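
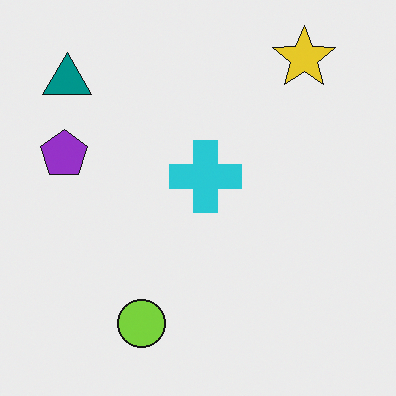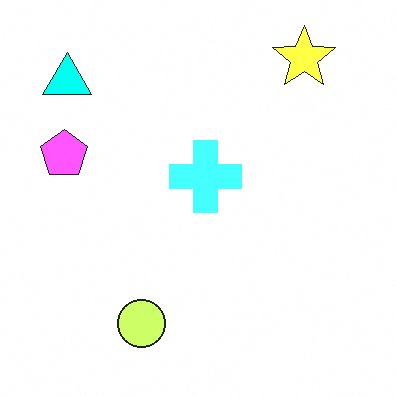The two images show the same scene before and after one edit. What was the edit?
Noticeably brightened.

Every pixel — background and shapes alike — is uniformly brightened.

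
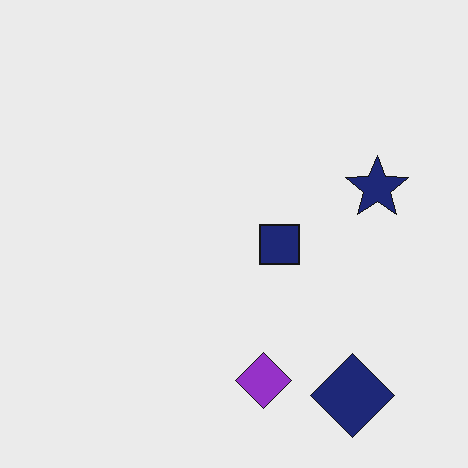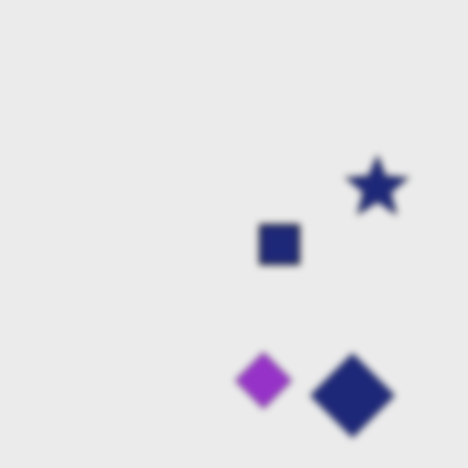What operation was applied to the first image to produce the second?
This is the original image moderately blurred.

Shape edges and outlines are uniformly softened across the whole image.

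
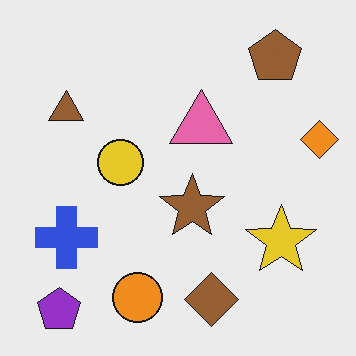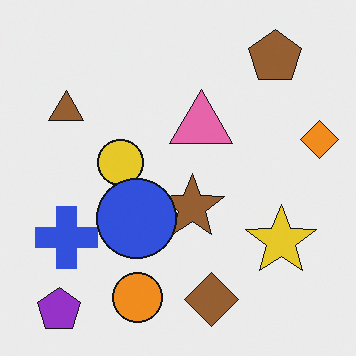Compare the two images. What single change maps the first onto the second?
The image was overlaid with an additional blue circle.

A blue circle appears in the second image that is absent from the first.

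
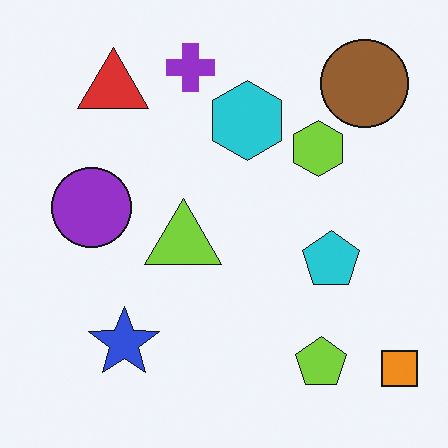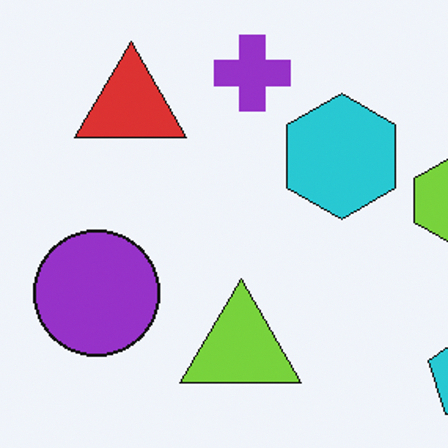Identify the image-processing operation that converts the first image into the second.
The transformation is: cropped slightly and scaled back up.

The visible shapes are larger and the field of view is narrower; shapes near the original edges may be partly or wholly outside the frame — a crop-and-rescale.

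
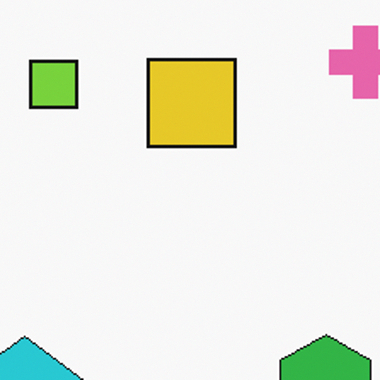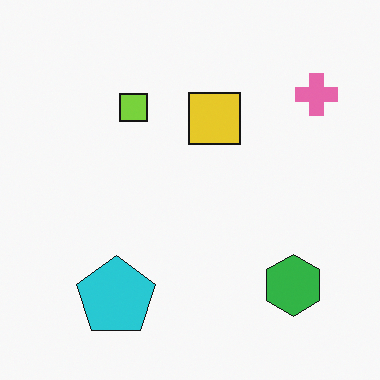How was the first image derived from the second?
This is the original image cropped tightly and scaled back up.

The visible shapes are larger and the field of view is narrower; shapes near the original edges may be partly or wholly outside the frame — a crop-and-rescale.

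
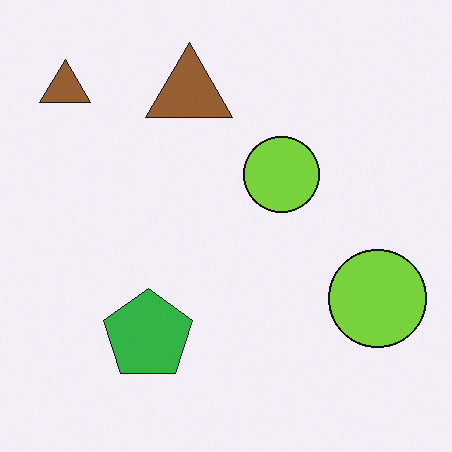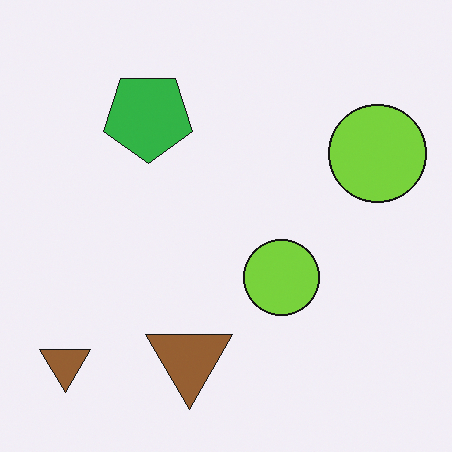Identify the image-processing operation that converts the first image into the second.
The transformation is: flipped vertically (top ↔ bottom).

The green pentagon is in the bottom-left of the first image and the top-left of the second — shapes on opposite sides of the horizontal midline have swapped in a mirror flip.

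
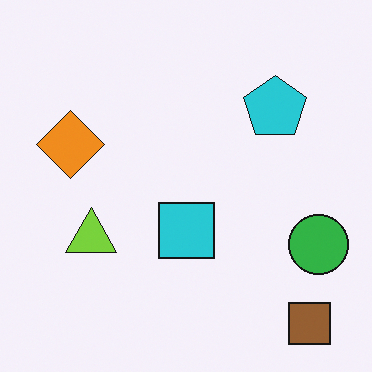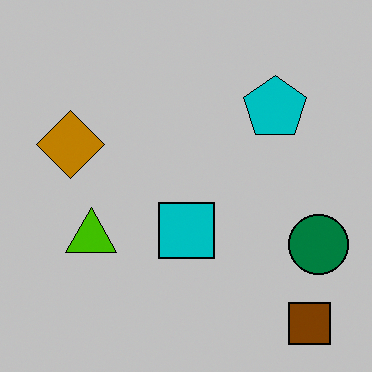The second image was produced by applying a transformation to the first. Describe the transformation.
The transformation is: heavily posterized to just a handful of flat colors.

Each flat color has snapped to a coarser quantized level — most visibly, the near-white background has dropped to a flat grey.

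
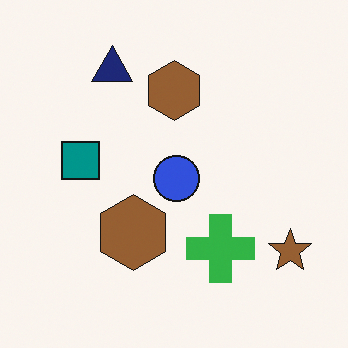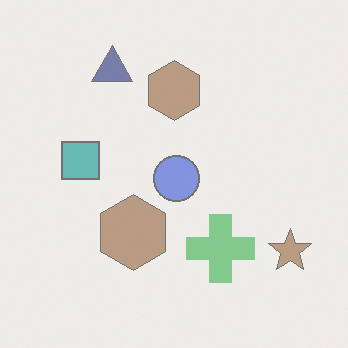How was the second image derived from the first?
The transformation is: given much lower contrast.

Tones are pushed toward mid-grey across the whole image — a global contrast change.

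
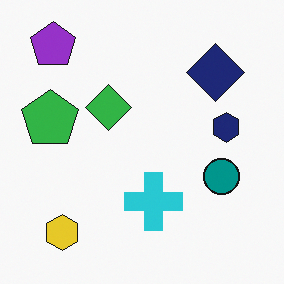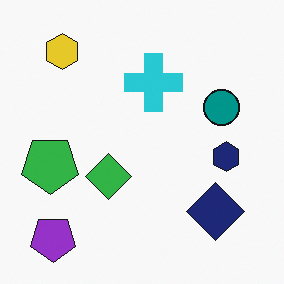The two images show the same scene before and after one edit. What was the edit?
Flipped vertically (top ↔ bottom).

The purple pentagon is in the top-left of the first image and the bottom-left of the second — shapes on opposite sides of the horizontal midline have swapped in a mirror flip.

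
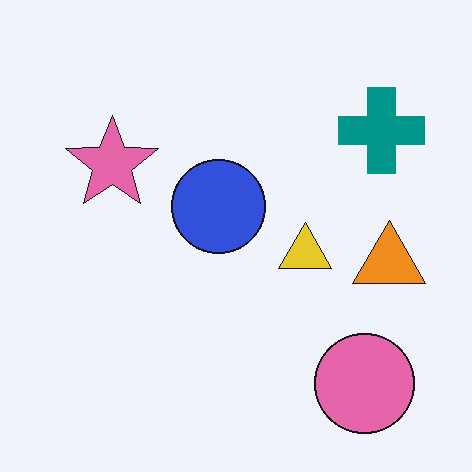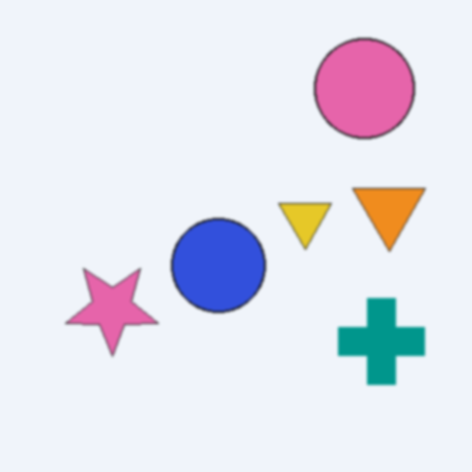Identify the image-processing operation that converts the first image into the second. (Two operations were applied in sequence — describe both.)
This is the original image flipped vertically (top ↔ bottom), then given a subtle gaussian blur.

The pink circle is in the bottom-right of the first image and the top-right of the second — shapes on opposite sides of the horizontal midline have swapped in a mirror flip. Shape edges and outlines are uniformly softened across the whole image.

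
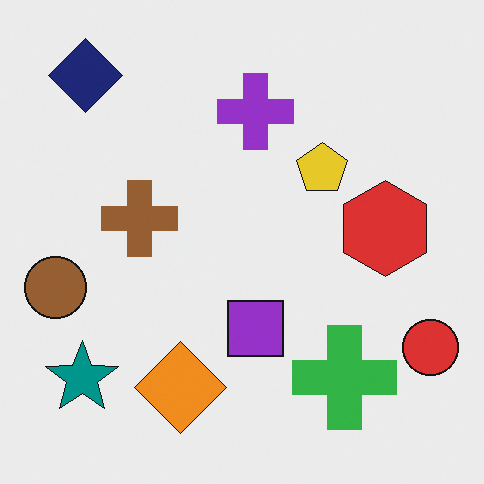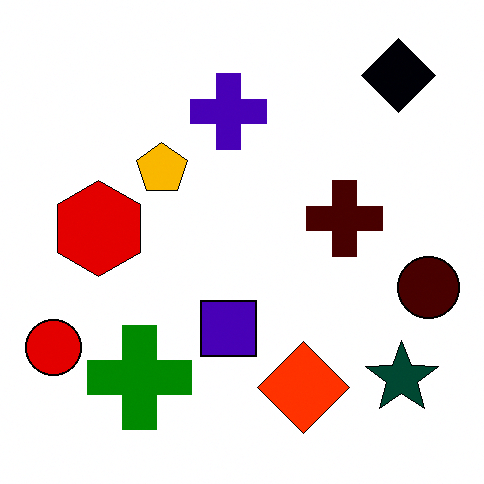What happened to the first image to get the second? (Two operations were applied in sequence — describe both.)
Flipped horizontally (left ↔ right), then given much higher contrast.

The red circle is in the bottom-right of the first image and the bottom-left of the second — shapes on opposite sides of the vertical midline have swapped in a mirror flip. Tones are pushed away from mid-grey across the whole image — a global contrast change.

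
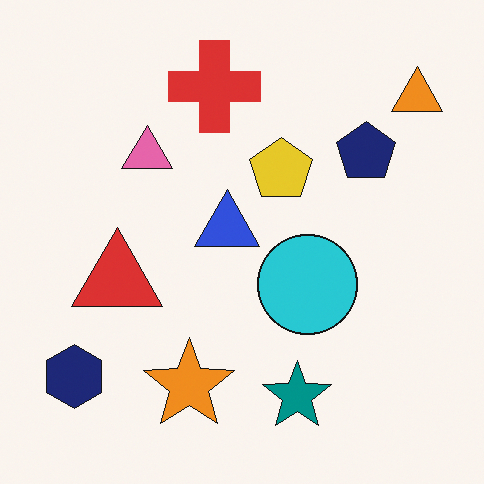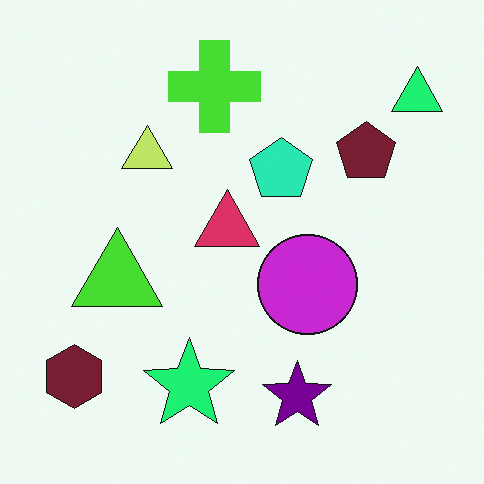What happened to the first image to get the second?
Hue-shifted noticeably.

Every shape's color has rotated by the same amount around the hue wheel — a uniform hue shift.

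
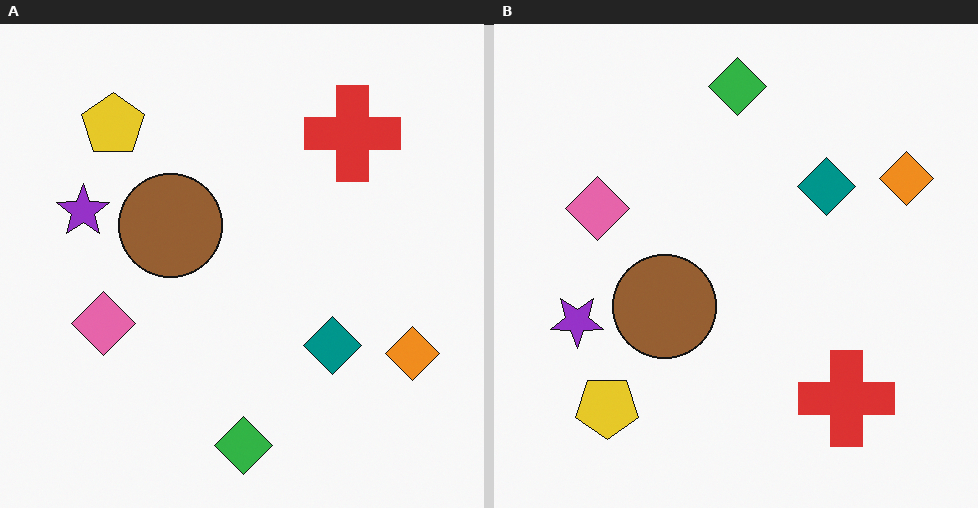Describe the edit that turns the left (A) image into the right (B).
This is the original image flipped vertically (top ↔ bottom).

The green diamond is in the bottom of the left (A) image and the top of the right (B) — shapes on opposite sides of the horizontal midline have swapped in a mirror flip.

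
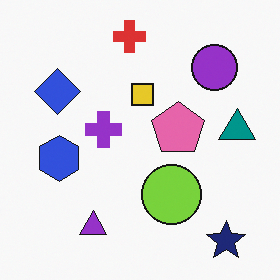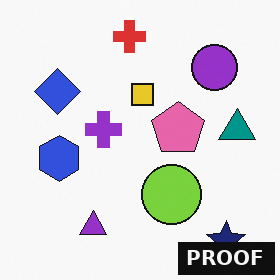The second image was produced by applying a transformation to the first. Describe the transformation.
The image was watermarked with the text "PROOF" in the lower-right corner.

A dark label reading "PROOF" appears in the lower-right corner.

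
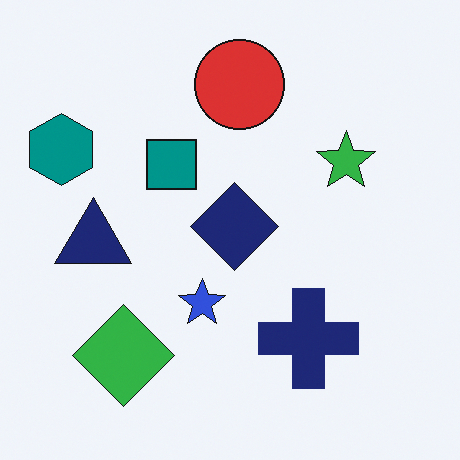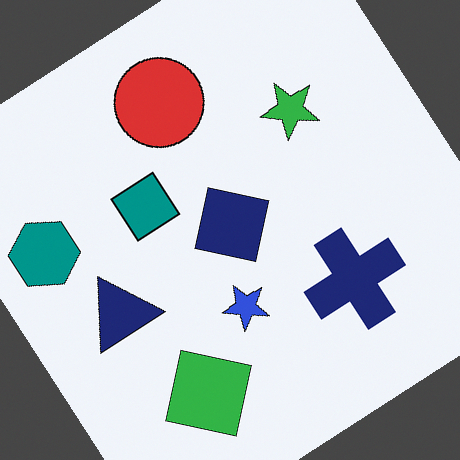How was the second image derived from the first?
The transformation is: rotated counter-clockwise by a large amount — several tens of degrees.

Every shape is tilted by the same angle and the image corners show triangular fill wedges — a whole-image rotation by a non-right angle.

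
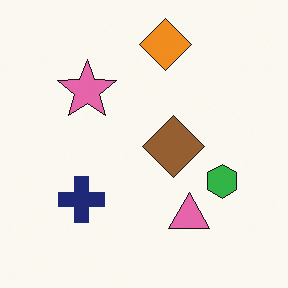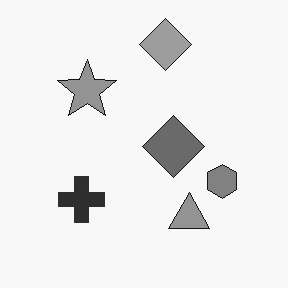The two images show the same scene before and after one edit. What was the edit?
Converted to grayscale.

All color is removed — every shape is now a shade of grey.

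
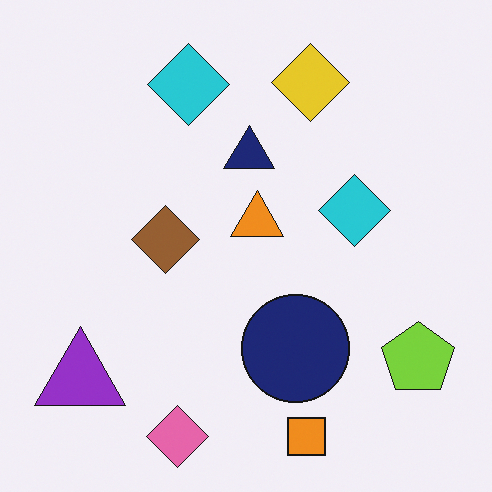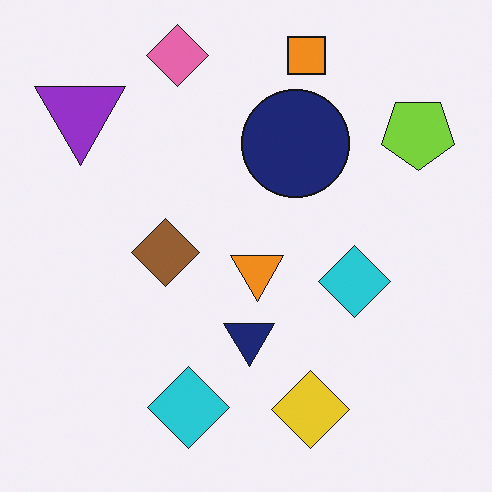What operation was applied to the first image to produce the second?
The second image is the first flipped vertically (top ↔ bottom).

The pink diamond is in the bottom of the first image and the top of the second — shapes on opposite sides of the horizontal midline have swapped in a mirror flip.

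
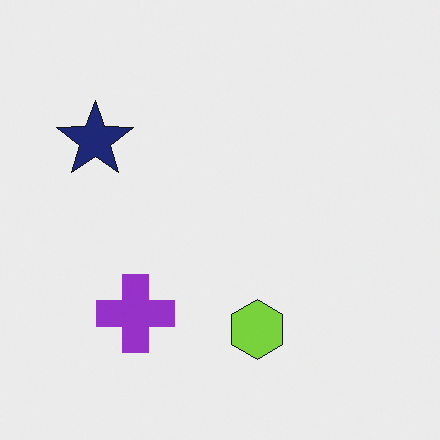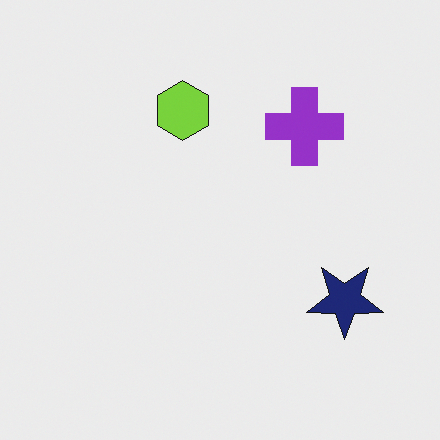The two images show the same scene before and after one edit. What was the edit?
The image was rotated 180°.

The navy star sits in the top-left of the first image and the bottom-right of the second — consistent with a whole-image 180° rotation.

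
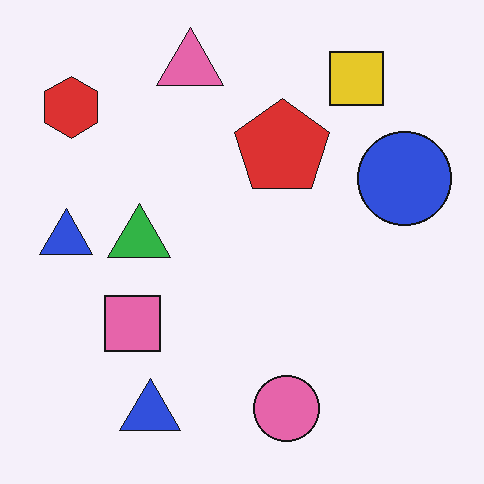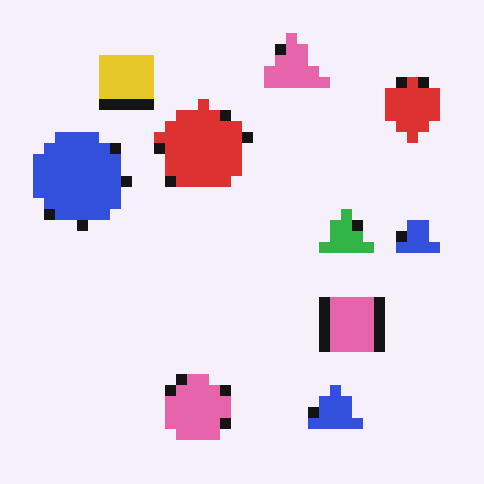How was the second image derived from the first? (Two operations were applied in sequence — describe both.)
The second image is the first flipped horizontally (left ↔ right), then heavily pixelated into large blocks.

The red hexagon is in the top-left of the first image and the top-right of the second — shapes on opposite sides of the vertical midline have swapped in a mirror flip. Shapes are reduced to large square blocks; fine edges and outlines are lost — a downscale-then-upscale (mosaic) effect.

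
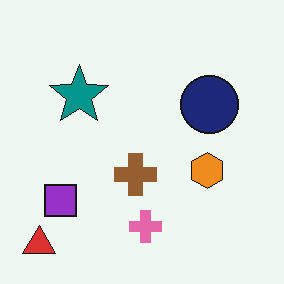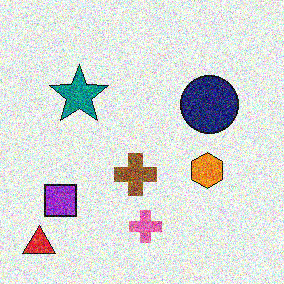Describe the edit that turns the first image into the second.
The transformation is: degraded with heavy additive noise.

Random speckle covers the whole image, including the flat background.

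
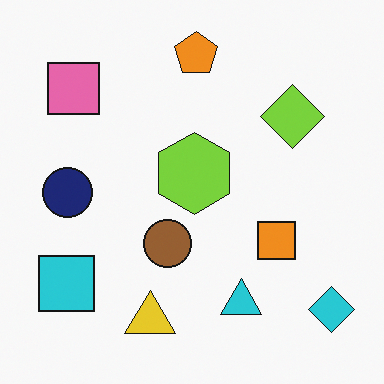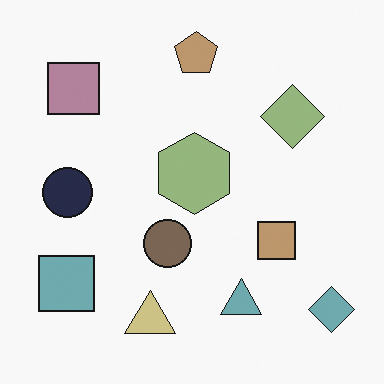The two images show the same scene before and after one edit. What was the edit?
This is the original image heavily desaturated.

All colors are more muted and greyish — a global saturation change.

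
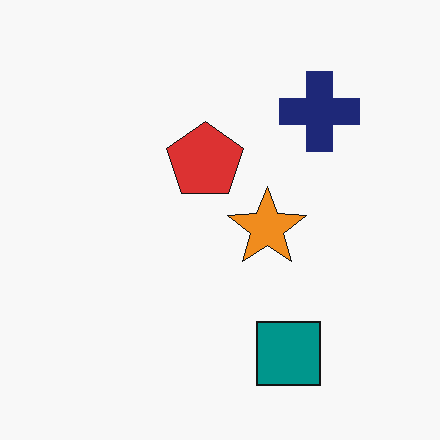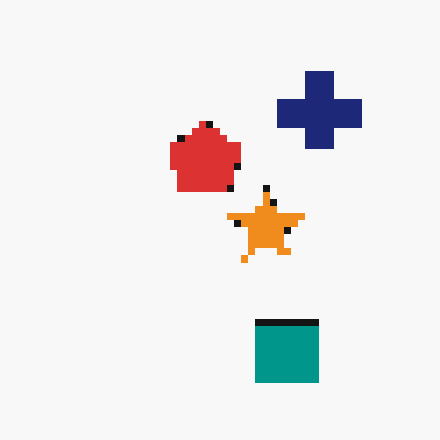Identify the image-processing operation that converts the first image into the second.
The transformation is: moderately pixelated.

Shapes are reduced to large square blocks; fine edges and outlines are lost — a downscale-then-upscale (mosaic) effect.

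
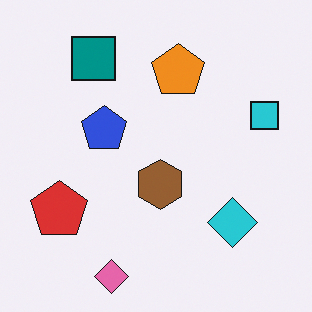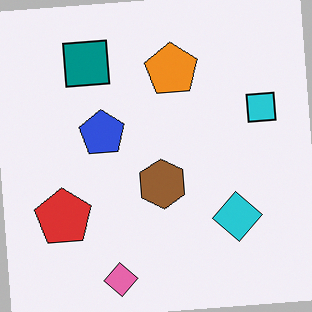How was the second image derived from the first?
The image was rotated counter-clockwise by a few degrees.

Every shape is tilted by the same angle and the image corners show triangular fill wedges — a whole-image rotation by a non-right angle.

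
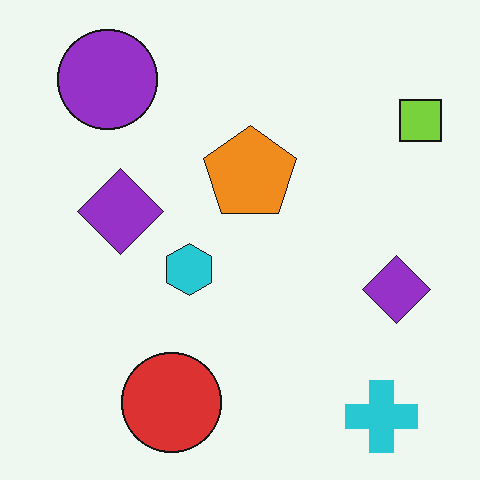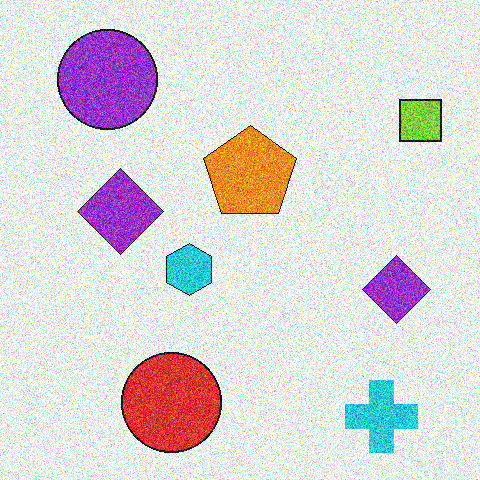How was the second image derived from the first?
The transformation is: degraded with strong gaussian noise.

Random speckle covers the whole image, including the flat background.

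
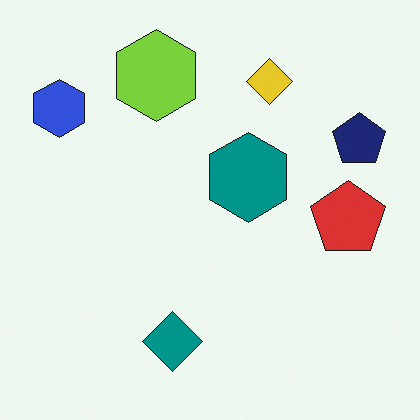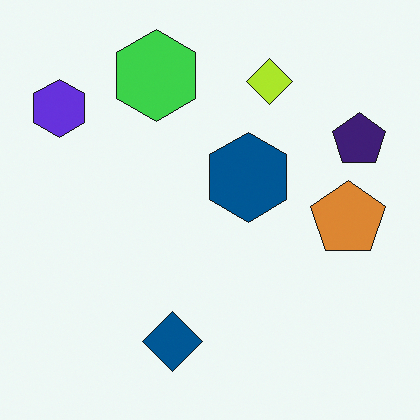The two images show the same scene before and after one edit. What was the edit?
Hue-shifted by a small amount.

Every shape's color has rotated by the same amount around the hue wheel — a uniform hue shift.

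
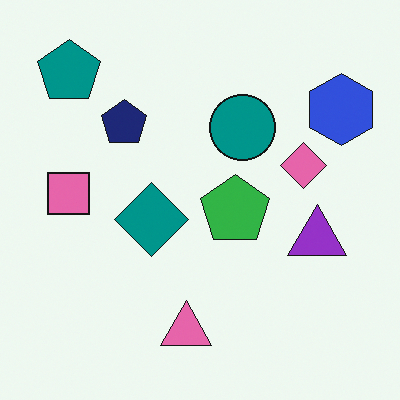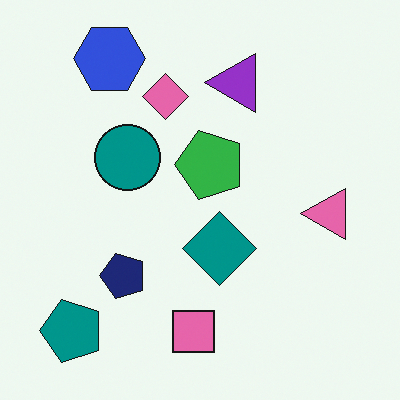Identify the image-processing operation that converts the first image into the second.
The second image is the first rotated 90° counter-clockwise.

The teal pentagon sits in the top-left of the first image and the bottom-left of the second — consistent with a whole-image 90° counter-clockwise rotation.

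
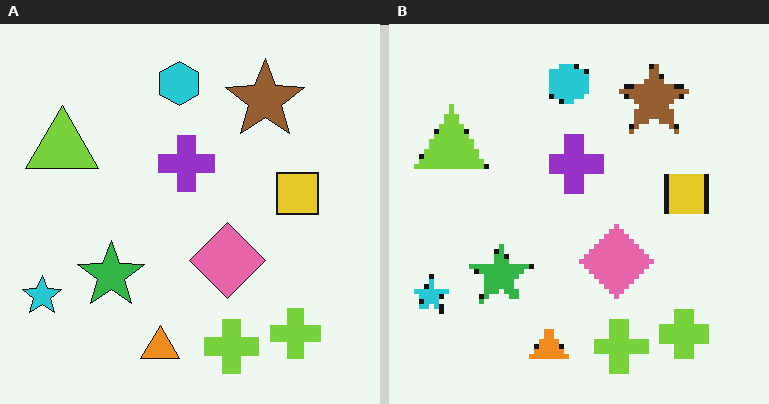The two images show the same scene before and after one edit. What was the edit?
It was lightly pixelated (a mild mosaic effect).

Shapes are reduced to large square blocks; fine edges and outlines are lost — a downscale-then-upscale (mosaic) effect.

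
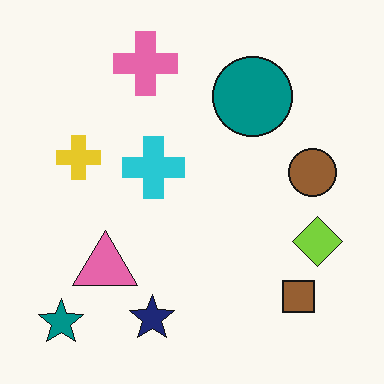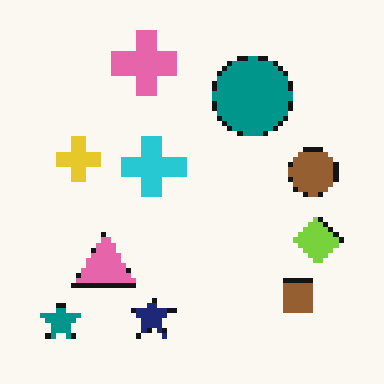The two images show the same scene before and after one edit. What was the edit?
The second image is the first lightly pixelated (a mild mosaic effect).

Shapes are reduced to large square blocks; fine edges and outlines are lost — a downscale-then-upscale (mosaic) effect.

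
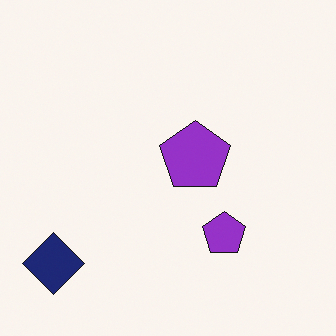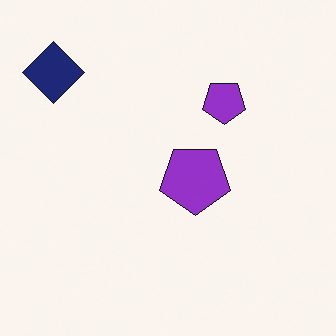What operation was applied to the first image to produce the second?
This is the original image flipped vertically (top ↔ bottom).

The navy diamond is in the bottom-left of the first image and the top-left of the second — shapes on opposite sides of the horizontal midline have swapped in a mirror flip.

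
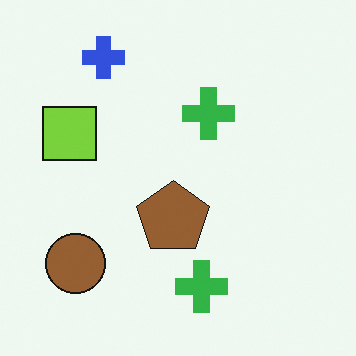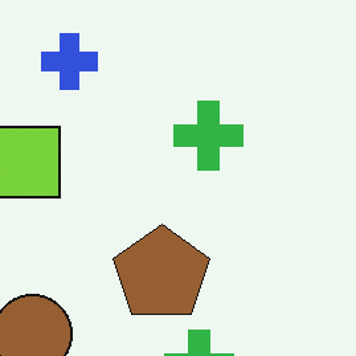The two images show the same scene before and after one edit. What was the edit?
It was cropped slightly and scaled back up.

The visible shapes are larger and the field of view is narrower; shapes near the original edges may be partly or wholly outside the frame — a crop-and-rescale.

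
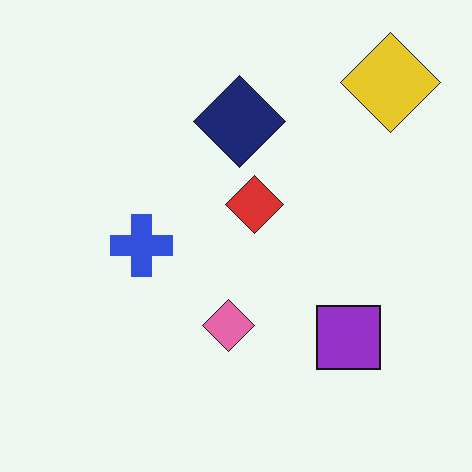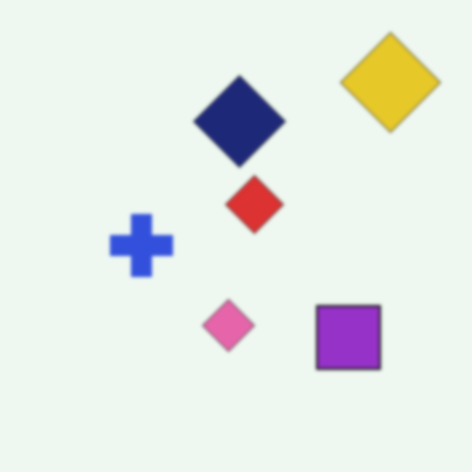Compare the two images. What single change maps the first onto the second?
The image was slightly softened.

Shape edges and outlines are uniformly softened across the whole image.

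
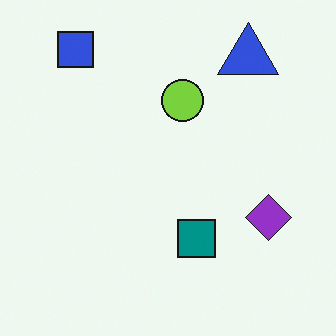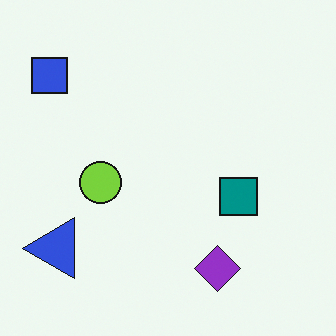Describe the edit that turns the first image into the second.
It was transposed (reflected across the top-left ↔ bottom-right diagonal).

Shapes have swapped their row and column positions — what was in the top-right is now in the bottom-left — a diagonal reflection.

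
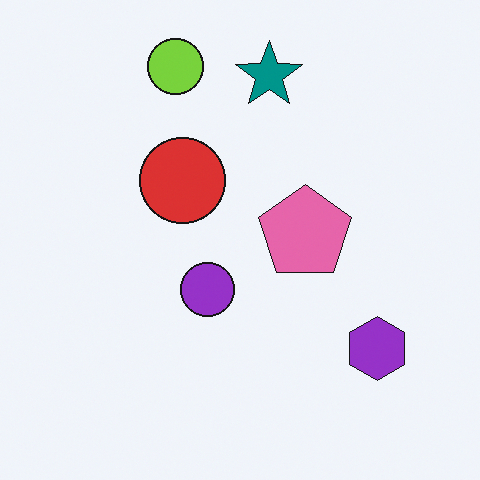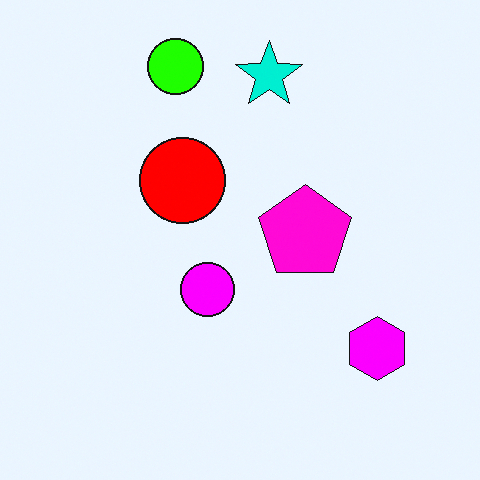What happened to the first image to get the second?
The image was heavily oversaturated.

All colors are more vivid — a global saturation change.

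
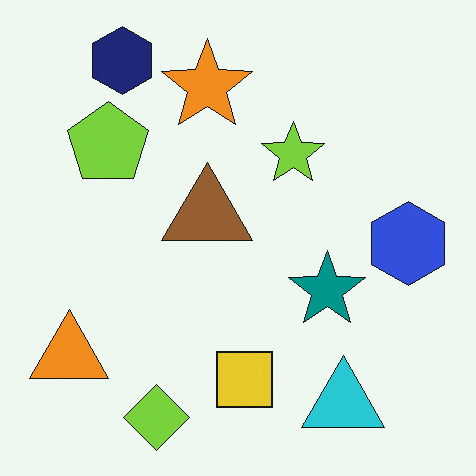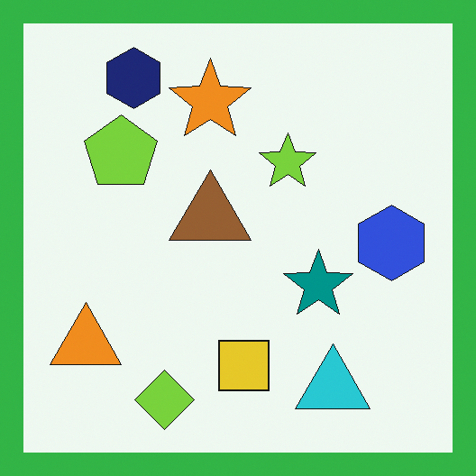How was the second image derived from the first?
The transformation is: framed with a green border.

A solid green frame runs around the edge of the second image, with the content slightly shrunk inside it.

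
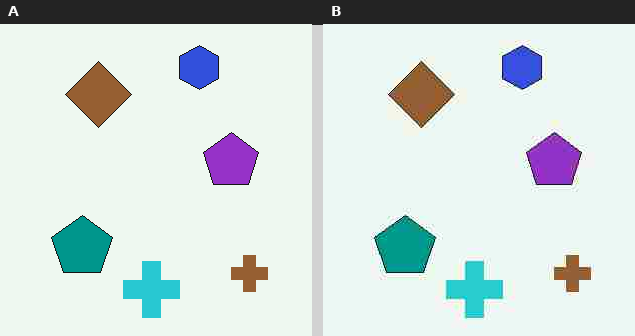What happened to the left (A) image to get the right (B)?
Degraded with heavy JPEG compression.

Blocky 8×8 compression artifacts appear around shape edges and the flat background shows ringing — characteristic JPEG degradation.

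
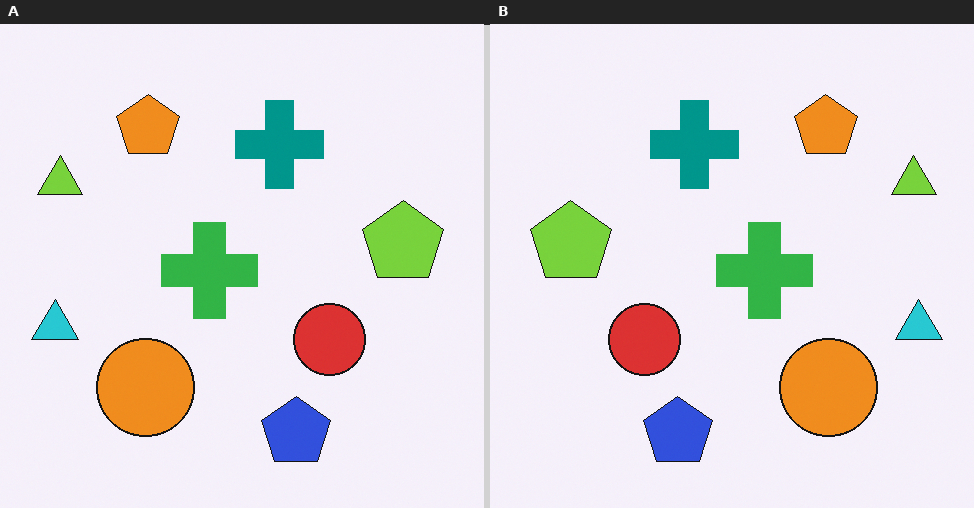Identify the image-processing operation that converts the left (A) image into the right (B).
The image was flipped horizontally (left ↔ right).

The cyan triangle is in the left of the left (A) image and the right of the right (B) — shapes on opposite sides of the vertical midline have swapped in a mirror flip.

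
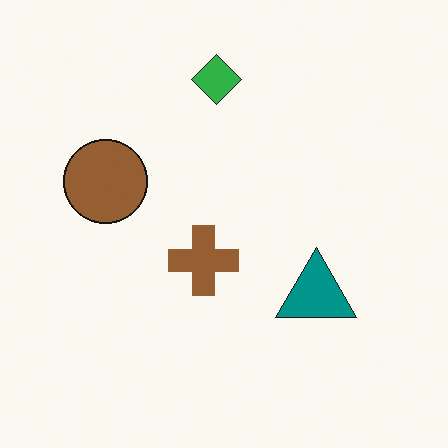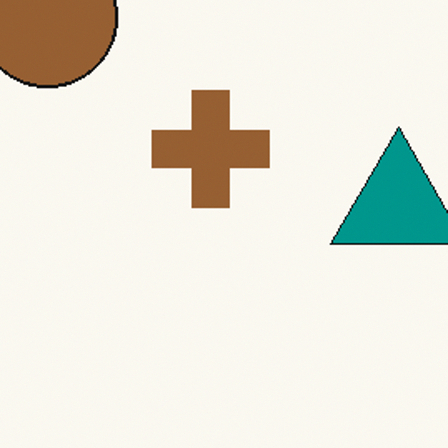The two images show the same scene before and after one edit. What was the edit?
The second image is the first cropped tightly and scaled back up.

The visible shapes are larger and the field of view is narrower; shapes near the original edges may be partly or wholly outside the frame — a crop-and-rescale.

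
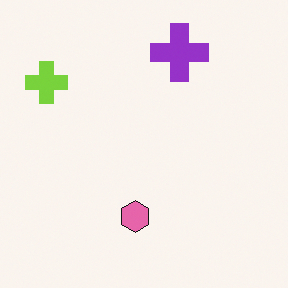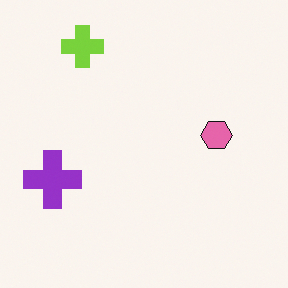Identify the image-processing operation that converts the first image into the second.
This is the original image transposed (reflected across the top-left ↔ bottom-right diagonal).

Shapes have swapped their row and column positions — what was in the top-right is now in the bottom-left — a diagonal reflection.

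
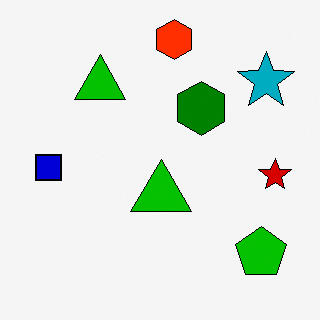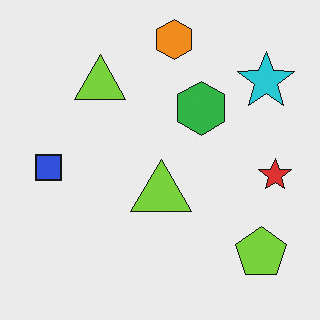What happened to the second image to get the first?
This is the original image boosted in contrast.

Tones are pushed away from mid-grey across the whole image — a global contrast change.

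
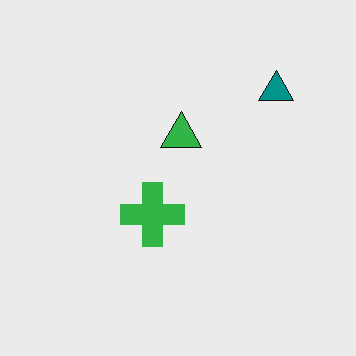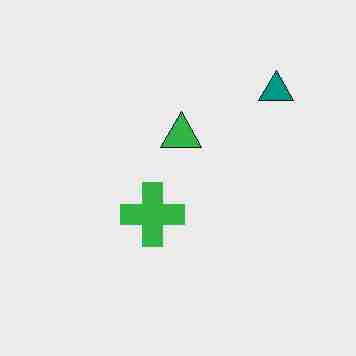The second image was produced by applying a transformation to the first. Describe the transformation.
Heavily JPEG-compressed with obvious blocking artifacts.

Blocky 8×8 compression artifacts appear around shape edges and the flat background shows ringing — characteristic JPEG degradation.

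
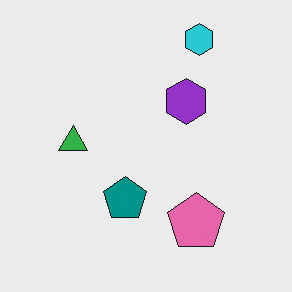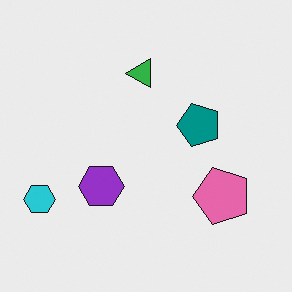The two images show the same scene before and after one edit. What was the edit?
This is the original image transposed (reflected across the top-left ↔ bottom-right diagonal).

Shapes have swapped their row and column positions — what was in the top-right is now in the bottom-left — a diagonal reflection.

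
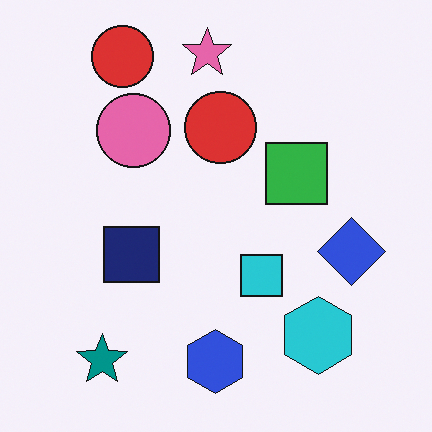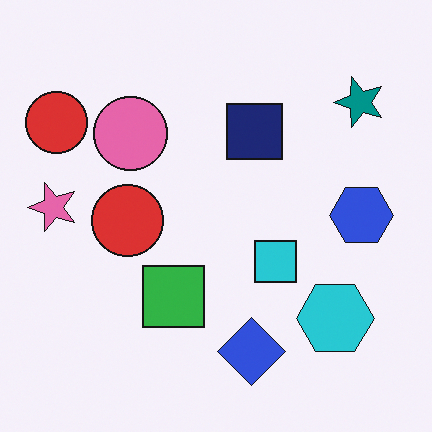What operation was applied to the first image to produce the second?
The transformation is: transposed (reflected across the top-left ↔ bottom-right diagonal).

Shapes have swapped their row and column positions — what was in the top-right is now in the bottom-left — a diagonal reflection.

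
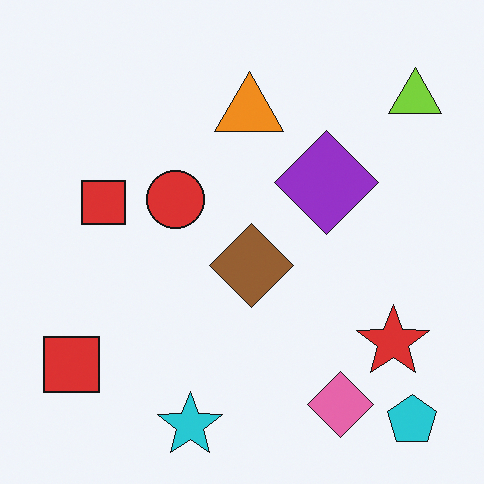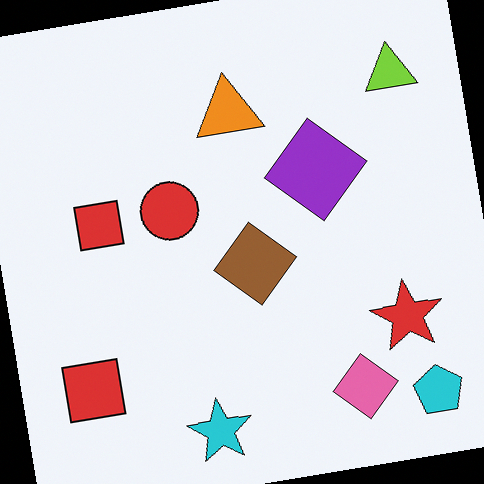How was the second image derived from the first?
The second image is the first rotated counter-clockwise by a few degrees.

Every shape is tilted by the same angle and the image corners show triangular fill wedges — a whole-image rotation by a non-right angle.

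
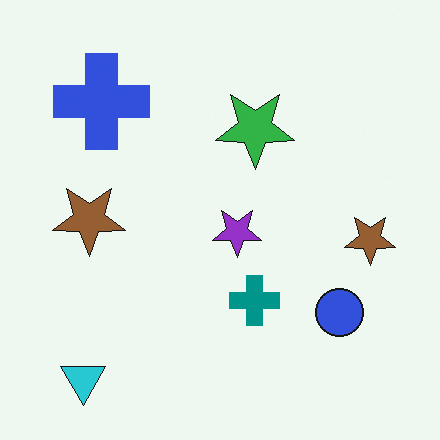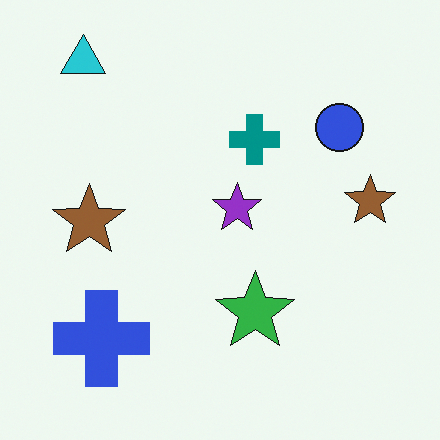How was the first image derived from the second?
It was flipped vertically (top ↔ bottom).

The cyan triangle is in the top-left of the second image and the bottom-left of the first — shapes on opposite sides of the horizontal midline have swapped in a mirror flip.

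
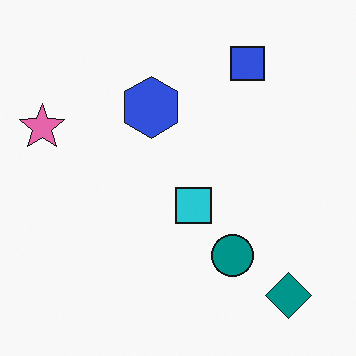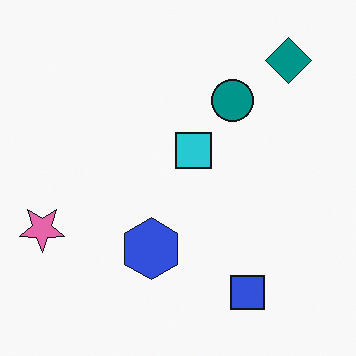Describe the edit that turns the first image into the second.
It was flipped vertically (top ↔ bottom).

The teal diamond is in the bottom-right of the first image and the top-right of the second — shapes on opposite sides of the horizontal midline have swapped in a mirror flip.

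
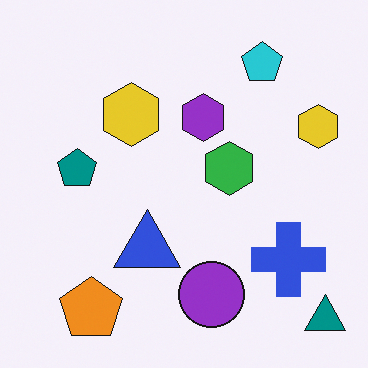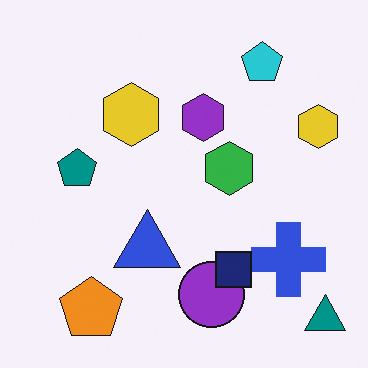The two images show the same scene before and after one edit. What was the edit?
It was overlaid with an additional navy square.

A navy square appears in the second image that is absent from the first.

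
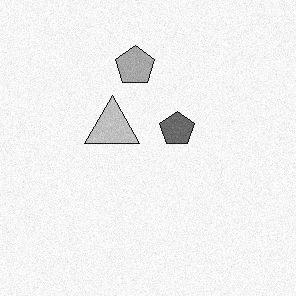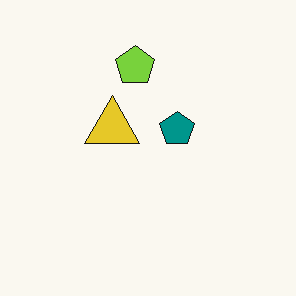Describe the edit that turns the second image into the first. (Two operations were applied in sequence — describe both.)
Degraded with light additive noise, then converted to grayscale.

Random speckle covers the whole image, including the flat background. All color is removed — every shape is now a shade of grey.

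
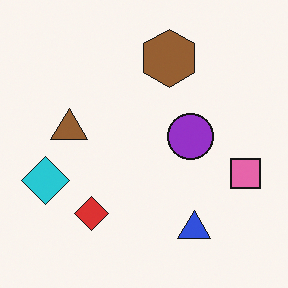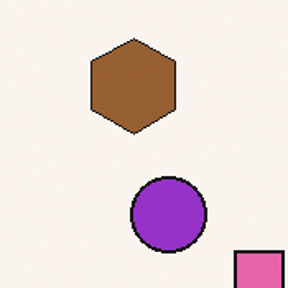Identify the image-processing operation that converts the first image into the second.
The transformation is: cropped to a noticeably smaller region and rescaled.

The visible shapes are larger and the field of view is narrower; shapes near the original edges may be partly or wholly outside the frame — a crop-and-rescale.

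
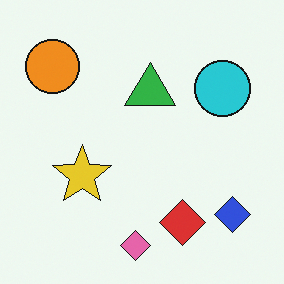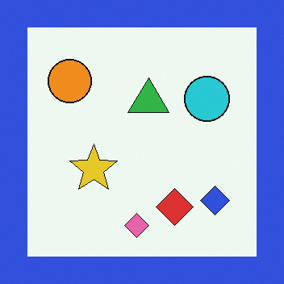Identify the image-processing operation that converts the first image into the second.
It was framed with a blue border.

A solid blue frame runs around the edge of the second image, with the content slightly shrunk inside it.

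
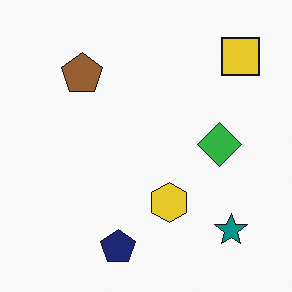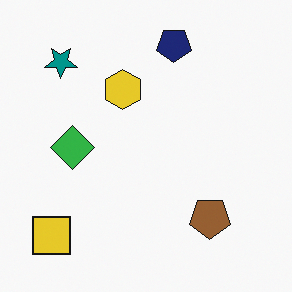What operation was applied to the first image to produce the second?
It was rotated 180°.

The yellow square sits in the top-right of the first image and the bottom-left of the second — consistent with a whole-image 180° rotation.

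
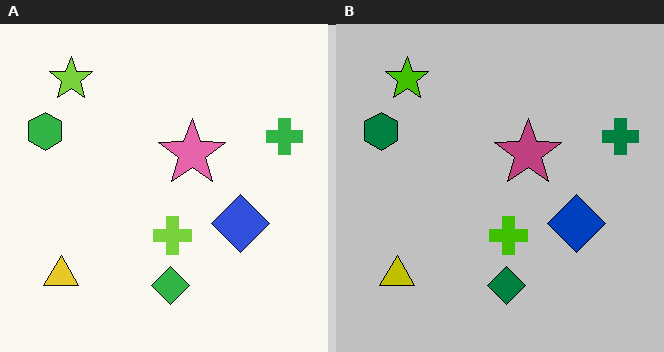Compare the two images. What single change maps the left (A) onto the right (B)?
The right (B) image is the left (A) heavily posterized to just a handful of flat colors.

Each flat color has snapped to a coarser quantized level — most visibly, the near-white background has dropped to a flat grey.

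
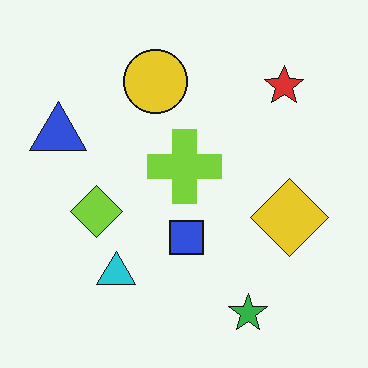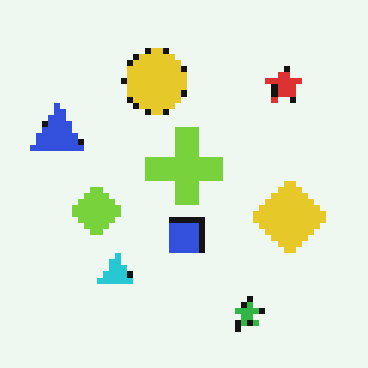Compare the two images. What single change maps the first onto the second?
The transformation is: moderately pixelated.

Shapes are reduced to large square blocks; fine edges and outlines are lost — a downscale-then-upscale (mosaic) effect.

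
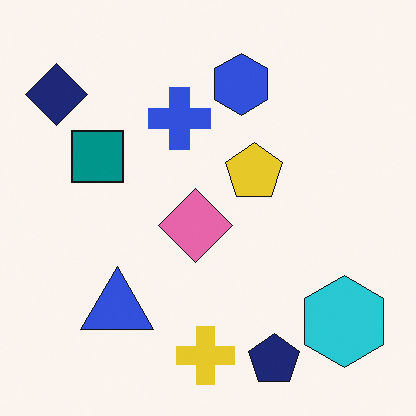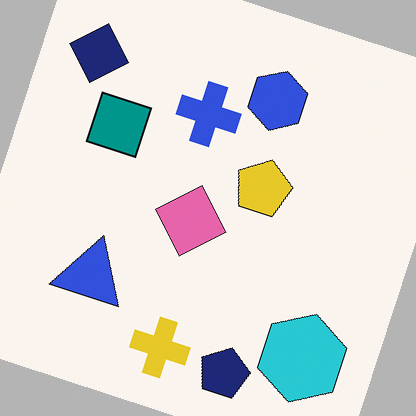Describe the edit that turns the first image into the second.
Rotated clockwise by a clearly visible amount.

Every shape is tilted by the same angle and the image corners show triangular fill wedges — a whole-image rotation by a non-right angle.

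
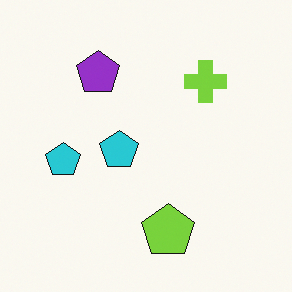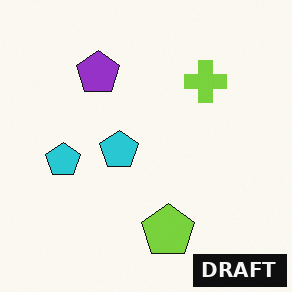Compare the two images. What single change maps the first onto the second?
The transformation is: watermarked with the text "DRAFT" in the lower-right corner.

A dark label reading "DRAFT" appears in the lower-right corner.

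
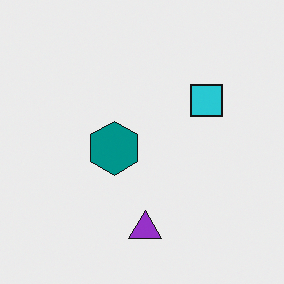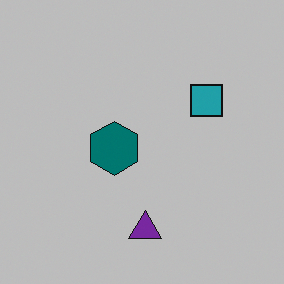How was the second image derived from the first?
The transformation is: slightly darkened.

Every pixel — background and shapes alike — is uniformly darkened.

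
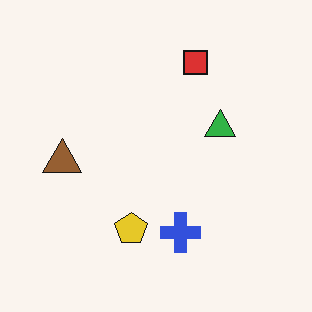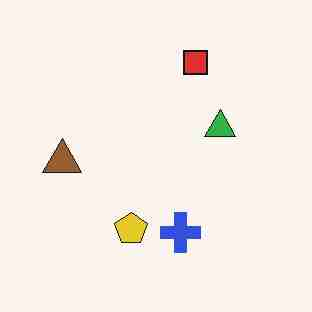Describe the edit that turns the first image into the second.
The image was heavily JPEG-compressed with obvious blocking artifacts.

Blocky 8×8 compression artifacts appear around shape edges and the flat background shows ringing — characteristic JPEG degradation.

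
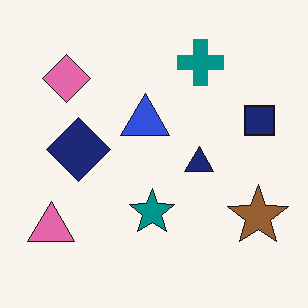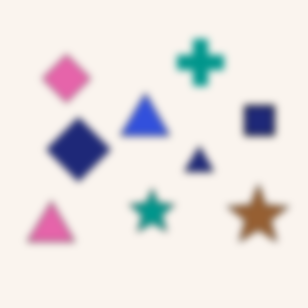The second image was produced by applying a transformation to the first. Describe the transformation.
The image was moderately blurred.

Shape edges and outlines are uniformly softened across the whole image.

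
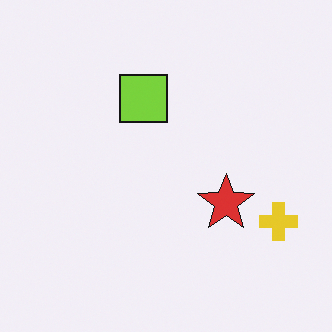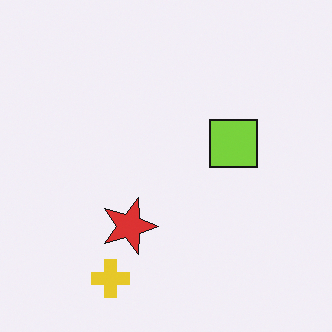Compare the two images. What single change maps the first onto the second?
It was rotated 90° clockwise.

The yellow cross sits in the right of the first image and the bottom-left of the second — consistent with a whole-image 90° clockwise rotation.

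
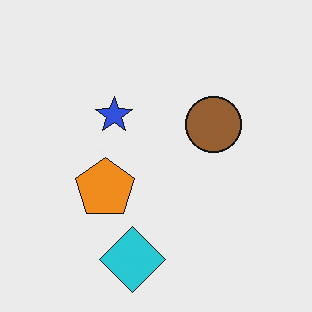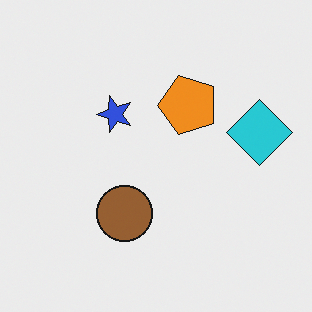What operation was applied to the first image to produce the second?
The image was transposed (reflected across the top-left ↔ bottom-right diagonal).

Shapes have swapped their row and column positions — what was in the top-right is now in the bottom-left — a diagonal reflection.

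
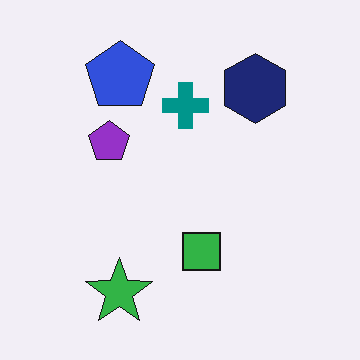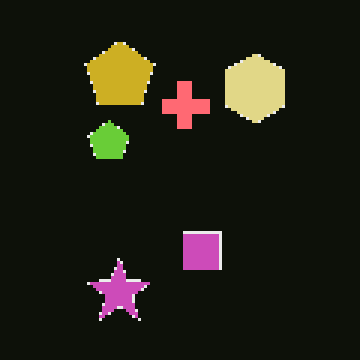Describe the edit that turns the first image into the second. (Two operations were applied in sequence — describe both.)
This is the original image color-inverted (negative), then lightly pixelated (a mild mosaic effect).

The light background has become dark and every shape's color is its complement — a photographic negative. Shapes are reduced to large square blocks; fine edges and outlines are lost — a downscale-then-upscale (mosaic) effect.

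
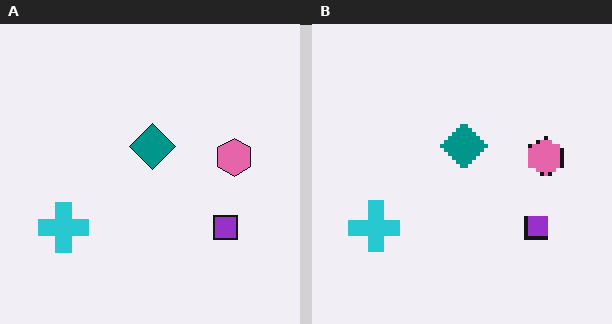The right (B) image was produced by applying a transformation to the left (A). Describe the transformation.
This is the original image mildly pixelated.

Shapes are reduced to large square blocks; fine edges and outlines are lost — a downscale-then-upscale (mosaic) effect.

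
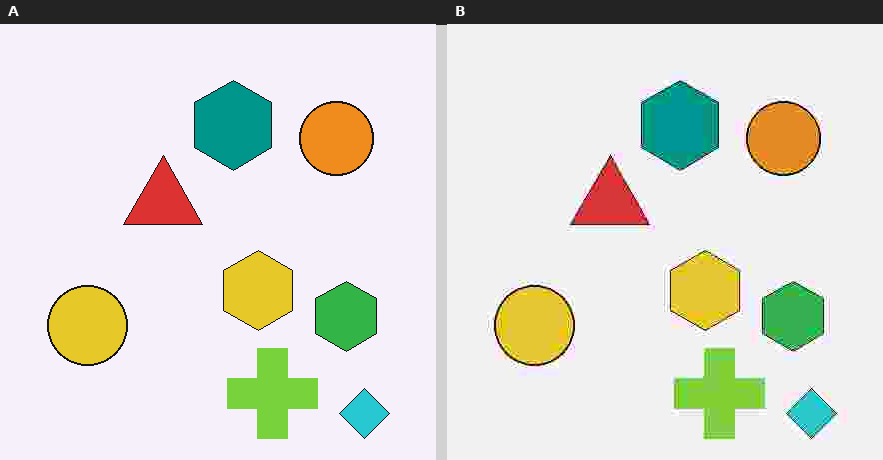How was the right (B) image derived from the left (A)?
This is the original image degraded with heavy JPEG compression.

Blocky 8×8 compression artifacts appear around shape edges and the flat background shows ringing — characteristic JPEG degradation.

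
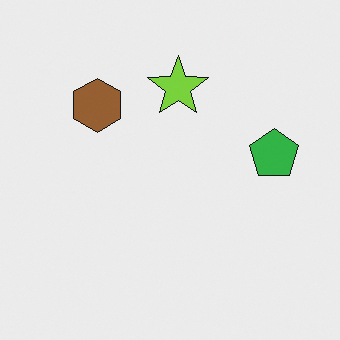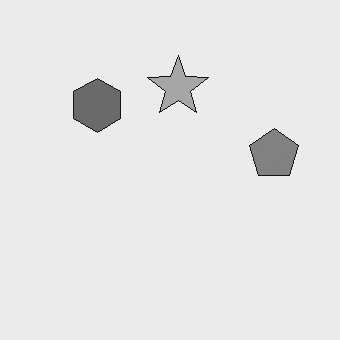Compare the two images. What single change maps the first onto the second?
The image was converted to grayscale.

All color is removed — every shape is now a shade of grey.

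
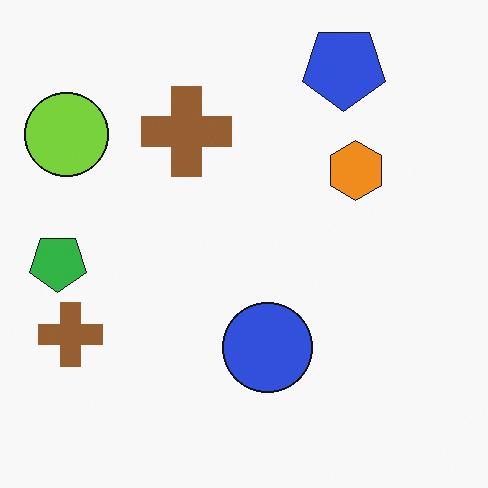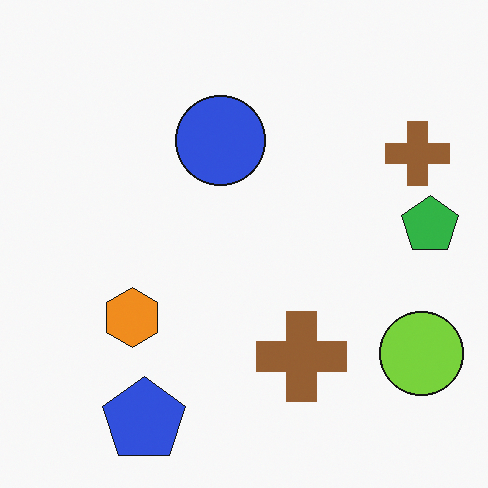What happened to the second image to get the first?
This is the original image rotated 180°.

The lime circle sits in the bottom-right of the second image and the top-left of the first — consistent with a whole-image 180° rotation.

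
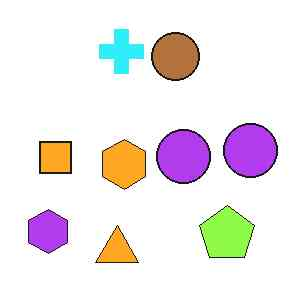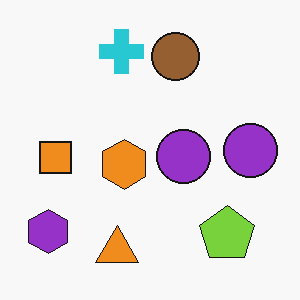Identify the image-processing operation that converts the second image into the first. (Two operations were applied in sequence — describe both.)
The first image is the second brightened a little, then JPEG-compressed with visible artifacts.

Every pixel — background and shapes alike — is uniformly brightened. Blocky 8×8 compression artifacts appear around shape edges and the flat background shows ringing — characteristic JPEG degradation.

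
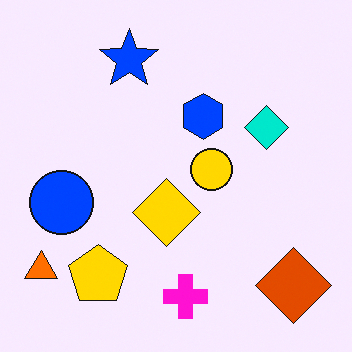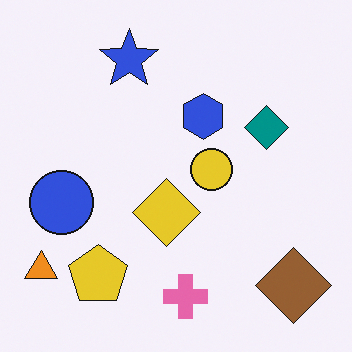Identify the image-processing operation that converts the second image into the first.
It was made much more vivid (saturation change).

All colors are more vivid — a global saturation change.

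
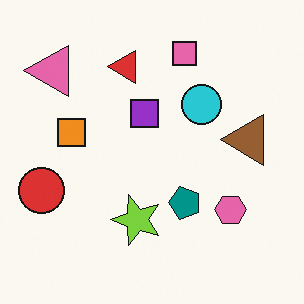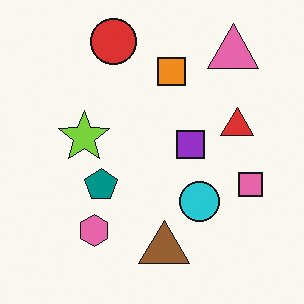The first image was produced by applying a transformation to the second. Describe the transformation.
This is the original image rotated 90° counter-clockwise.

The pink triangle sits in the top-right of the second image and the top-left of the first — consistent with a whole-image 90° counter-clockwise rotation.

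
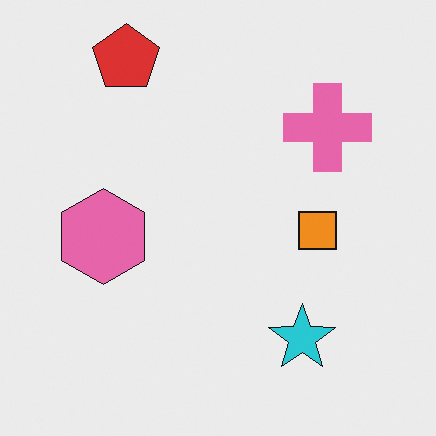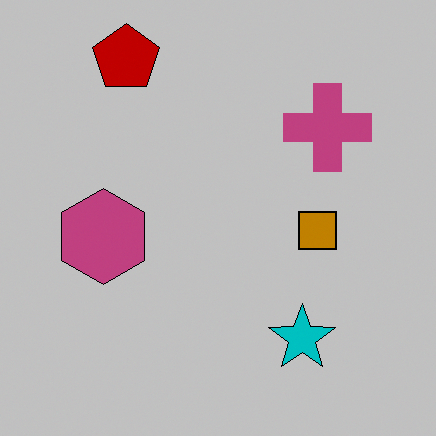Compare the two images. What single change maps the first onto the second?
This is the original image aggressively posterized.

Each flat color has snapped to a coarser quantized level — most visibly, the near-white background has dropped to a flat grey.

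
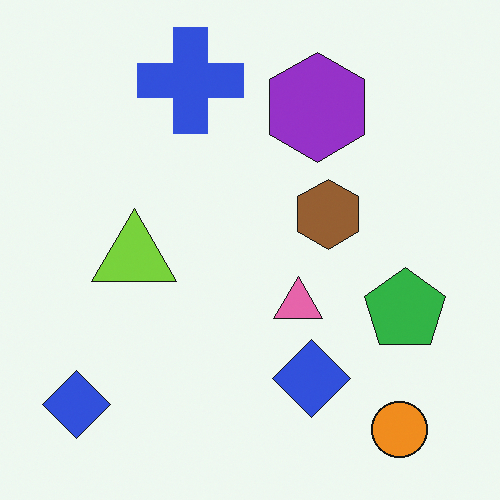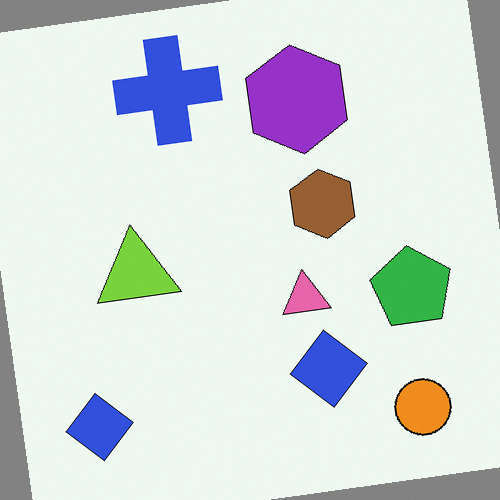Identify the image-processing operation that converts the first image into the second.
The second image is the first rotated counter-clockwise by a few degrees.

Every shape is tilted by the same angle and the image corners show triangular fill wedges — a whole-image rotation by a non-right angle.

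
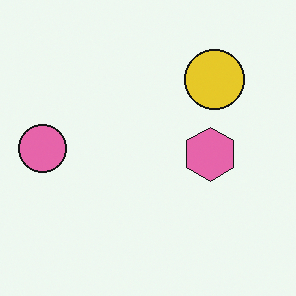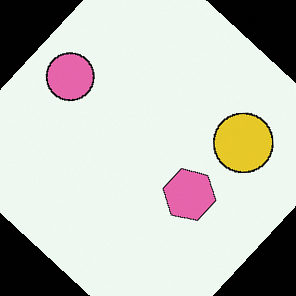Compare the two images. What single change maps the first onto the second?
The second image is the first rotated clockwise by a large amount — several tens of degrees.

Every shape is tilted by the same angle and the image corners show triangular fill wedges — a whole-image rotation by a non-right angle.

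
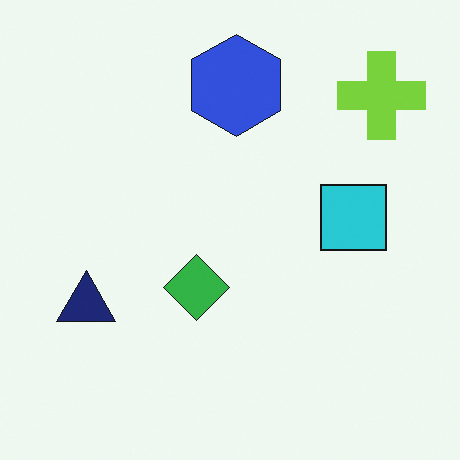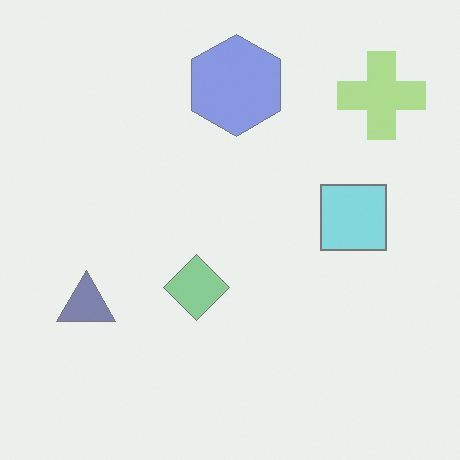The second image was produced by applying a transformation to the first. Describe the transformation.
The second image is the first given much lower contrast.

Tones are pushed toward mid-grey across the whole image — a global contrast change.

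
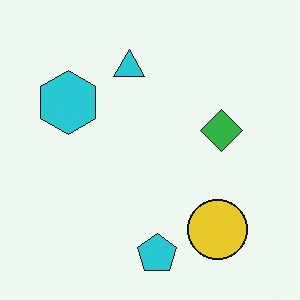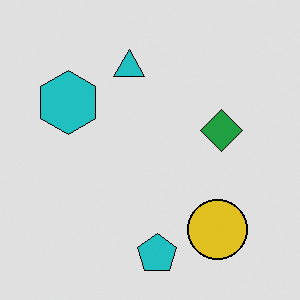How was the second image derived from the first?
The second image is the first moderately posterized.

Each flat color has snapped to a coarser quantized level — most visibly, the near-white background has dropped to a flat grey.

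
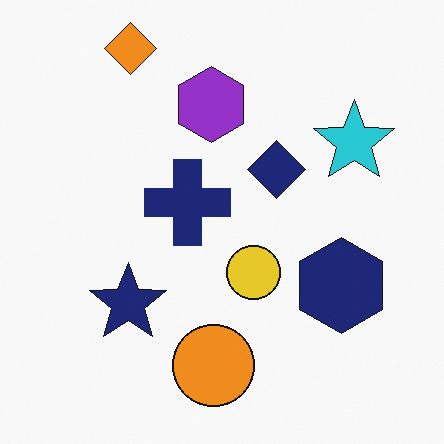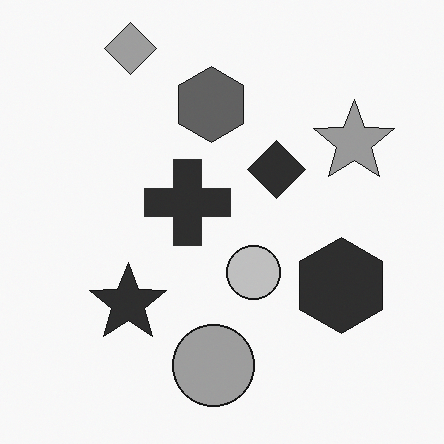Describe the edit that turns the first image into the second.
Converted to grayscale.

All color is removed — every shape is now a shade of grey.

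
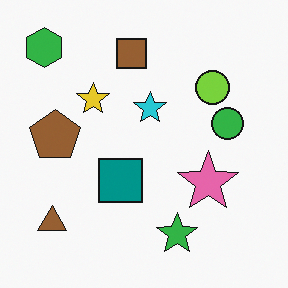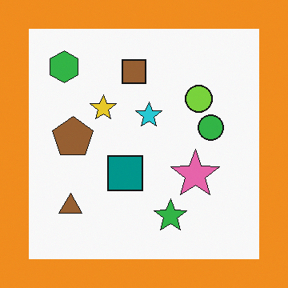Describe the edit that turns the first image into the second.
The image was framed with a orange border.

A solid orange frame runs around the edge of the second image, with the content slightly shrunk inside it.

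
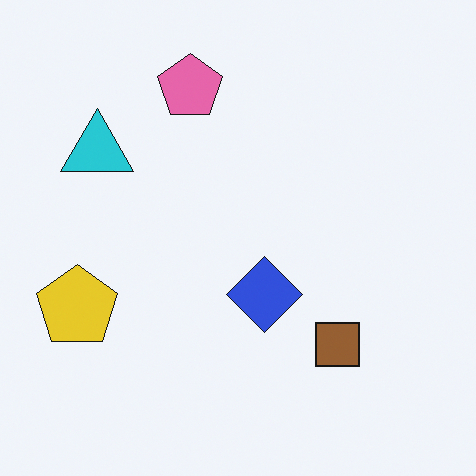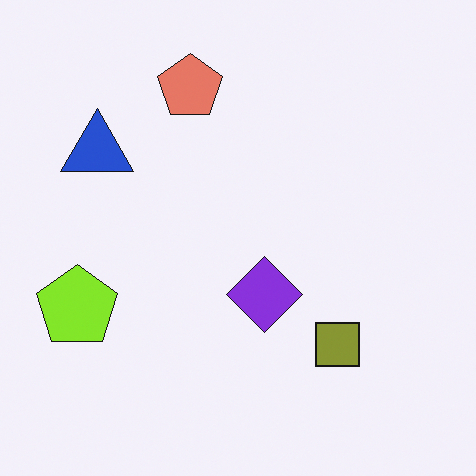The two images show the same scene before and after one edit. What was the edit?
Hue-shifted by a small amount.

Every shape's color has rotated by the same amount around the hue wheel — a uniform hue shift.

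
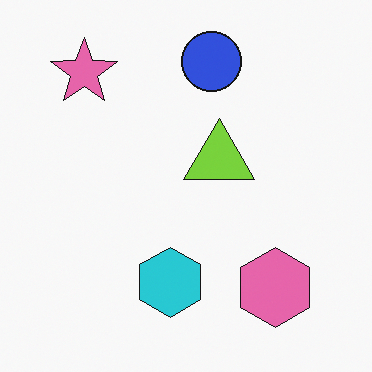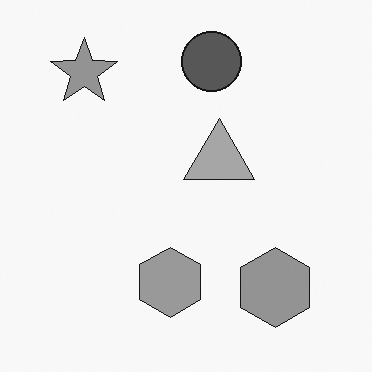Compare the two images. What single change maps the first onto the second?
The second image is the first converted to grayscale.

All color is removed — every shape is now a shade of grey.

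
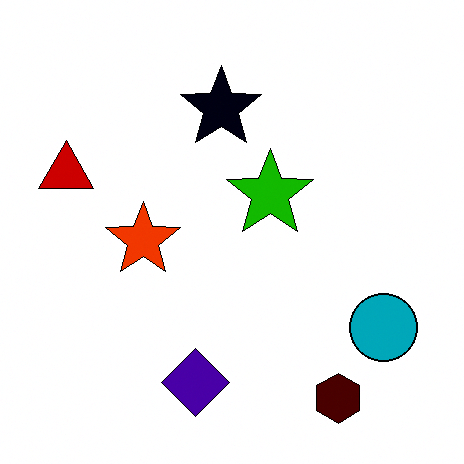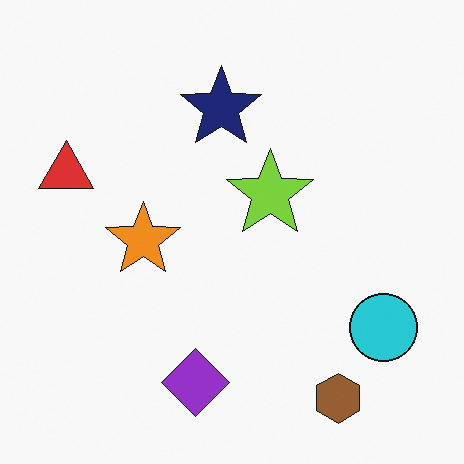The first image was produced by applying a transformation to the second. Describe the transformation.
It was boosted in contrast.

Tones are pushed away from mid-grey across the whole image — a global contrast change.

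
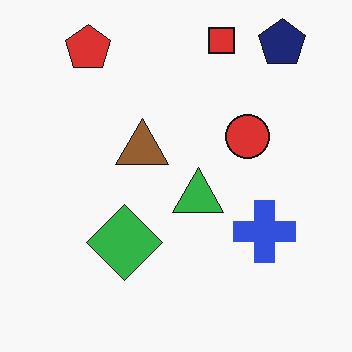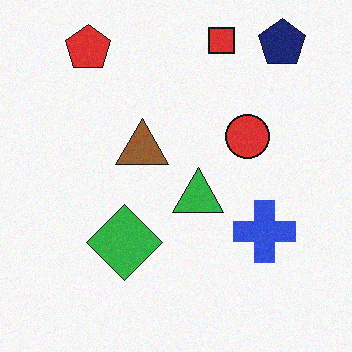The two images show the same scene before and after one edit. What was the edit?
The image was degraded with a light layer of grain.

Random speckle covers the whole image, including the flat background.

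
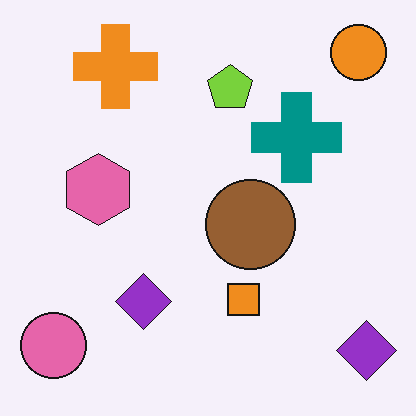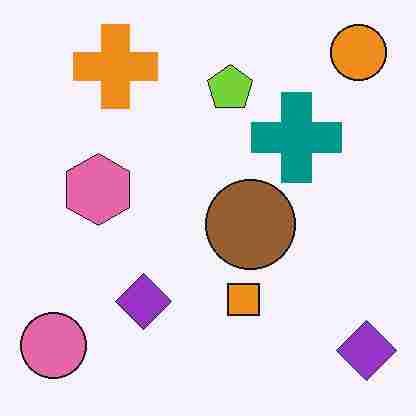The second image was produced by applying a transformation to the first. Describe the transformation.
It was degraded with heavy JPEG compression.

Blocky 8×8 compression artifacts appear around shape edges and the flat background shows ringing — characteristic JPEG degradation.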